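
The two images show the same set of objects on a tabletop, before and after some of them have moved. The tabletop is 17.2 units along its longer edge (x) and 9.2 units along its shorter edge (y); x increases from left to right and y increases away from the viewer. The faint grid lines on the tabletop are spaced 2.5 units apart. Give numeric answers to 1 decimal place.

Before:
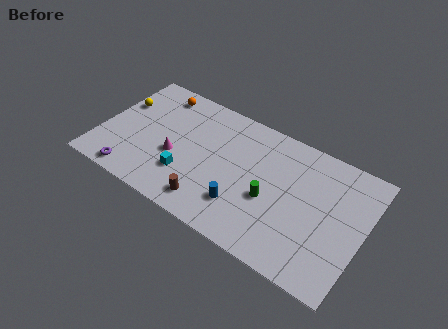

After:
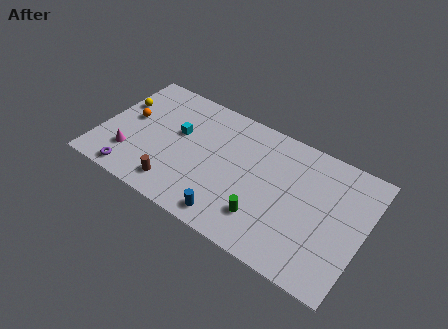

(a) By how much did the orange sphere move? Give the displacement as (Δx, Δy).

(-1.4, -2.8)

The orange sphere started near (3.1, 7.9) and ended near (1.7, 5.1).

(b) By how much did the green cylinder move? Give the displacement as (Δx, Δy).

(-0.2, -1.5)

From the two frames, the green cylinder sits at roughly (11.3, 3.8) before and (11.1, 2.3) after.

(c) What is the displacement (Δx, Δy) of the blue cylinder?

(-0.6, -1.2)

The blue cylinder was at about (9.7, 2.4) and moved to about (9.1, 1.2).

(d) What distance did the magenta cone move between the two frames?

3.1

The magenta cone was near (5.0, 3.7) before and (2.2, 2.4) after, so it travelled √(2.8² + 1.3²) ≈ 3.1 units.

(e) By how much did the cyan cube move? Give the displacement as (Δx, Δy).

(-1.0, 2.8)

The cyan cube was at about (5.9, 2.7) and moved to about (4.9, 5.5).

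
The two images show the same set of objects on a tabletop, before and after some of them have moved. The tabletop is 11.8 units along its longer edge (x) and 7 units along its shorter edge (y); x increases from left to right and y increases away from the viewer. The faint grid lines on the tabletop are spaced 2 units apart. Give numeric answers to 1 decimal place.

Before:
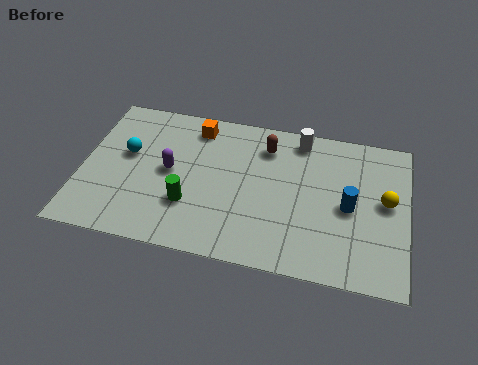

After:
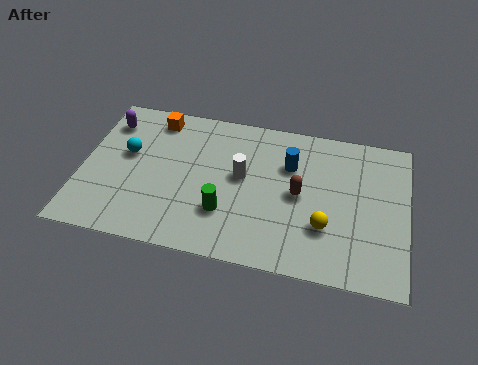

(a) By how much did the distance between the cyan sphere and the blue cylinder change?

-2.2

Before: roughly 8.1 units apart; after: 5.9. That's 2.2 units closer together.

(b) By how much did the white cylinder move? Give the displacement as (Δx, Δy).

(-2.0, -2.2)

The white cylinder started near (7.8, 6.1) and ended near (5.8, 3.9).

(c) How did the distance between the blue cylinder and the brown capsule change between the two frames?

-2.4

They were about 3.8 units apart before and 1.4 after — 2.4 units closer together.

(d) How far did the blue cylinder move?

2.7

From (9.7, 3.3) to (7.5, 4.8), the blue cylinder covered √(2.2² + 1.5²) ≈ 2.7 units.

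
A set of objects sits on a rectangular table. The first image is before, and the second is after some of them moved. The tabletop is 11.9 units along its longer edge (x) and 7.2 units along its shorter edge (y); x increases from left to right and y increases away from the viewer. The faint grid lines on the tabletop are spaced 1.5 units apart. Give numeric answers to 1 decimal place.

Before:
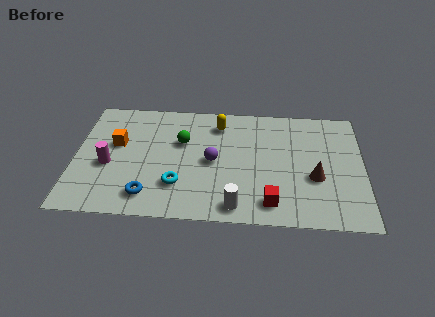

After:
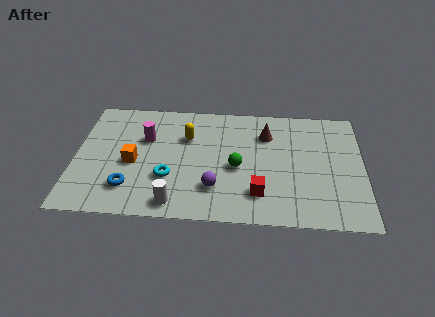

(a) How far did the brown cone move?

3.2

The brown cone moved from about (9.9, 2.8) to (7.9, 5.3), a distance of √(2.0² + 2.5²) ≈ 3.2.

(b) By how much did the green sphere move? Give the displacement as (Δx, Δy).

(2.3, -1.4)

The green sphere started near (4.4, 4.6) and ended near (6.7, 3.2).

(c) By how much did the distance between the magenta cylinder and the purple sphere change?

-0.3

They were about 4.3 units apart before and 4.0 after — 0.3 units closer together.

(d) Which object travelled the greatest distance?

the brown cone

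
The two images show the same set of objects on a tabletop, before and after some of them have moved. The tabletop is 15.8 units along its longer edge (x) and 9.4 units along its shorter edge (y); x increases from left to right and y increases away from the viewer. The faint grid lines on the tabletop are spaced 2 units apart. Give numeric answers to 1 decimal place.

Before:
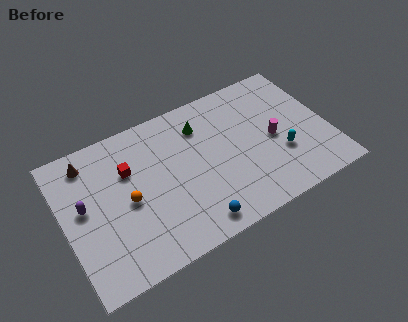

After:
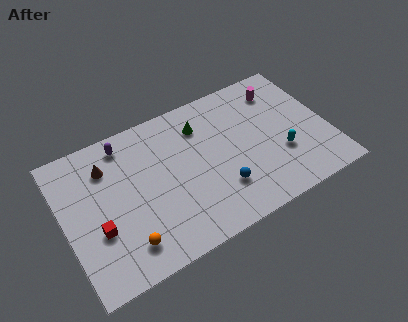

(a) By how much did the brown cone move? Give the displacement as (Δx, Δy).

(1.0, -0.8)

The brown cone started near (1.8, 7.9) and ended near (2.8, 7.1).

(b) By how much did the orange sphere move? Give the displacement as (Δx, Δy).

(-0.5, -2.6)

The orange sphere was at about (3.7, 4.4) and moved to about (3.2, 1.8).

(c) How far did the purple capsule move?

4.0

From (1.2, 5.2) to (4.0, 8.1), the purple capsule covered √(2.8² + 2.9²) ≈ 4.0 units.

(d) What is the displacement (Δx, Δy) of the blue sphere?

(1.8, 1.4)

The blue sphere was at about (7.2, 1.2) and moved to about (9.0, 2.6).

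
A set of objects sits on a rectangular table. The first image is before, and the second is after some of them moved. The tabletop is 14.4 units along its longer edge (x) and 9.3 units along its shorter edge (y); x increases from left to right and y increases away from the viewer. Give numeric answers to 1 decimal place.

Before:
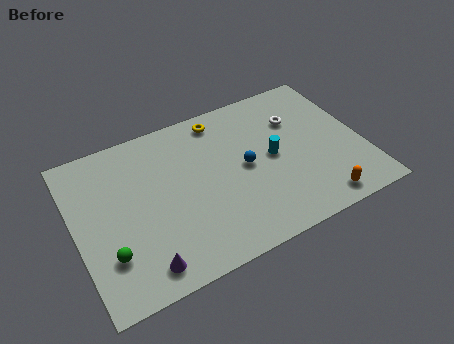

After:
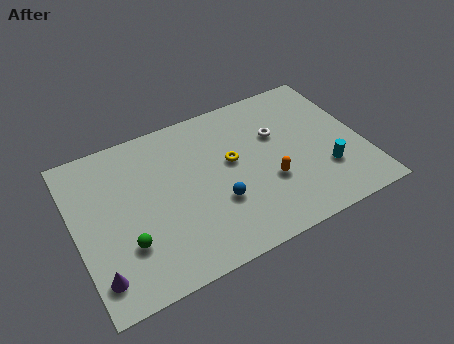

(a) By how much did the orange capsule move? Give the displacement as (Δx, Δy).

(-2.2, 2.2)

From the two frames, the orange capsule sits at roughly (11.7, 1.1) before and (9.5, 3.3) after.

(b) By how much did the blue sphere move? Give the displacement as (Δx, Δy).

(-1.6, -1.5)

The blue sphere started near (8.5, 4.7) and ended near (6.9, 3.2).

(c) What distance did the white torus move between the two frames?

1.2

The white torus moved from about (11.4, 6.5) to (10.3, 6.0), a distance of √(1.1² + 0.5²) ≈ 1.2.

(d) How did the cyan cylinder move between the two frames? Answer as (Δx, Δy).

(2.4, -1.9)

From the two frames, the cyan cylinder sits at roughly (9.9, 4.7) before and (12.3, 2.8) after.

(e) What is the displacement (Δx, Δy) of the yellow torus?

(0.2, -2.8)

The yellow torus started near (7.7, 8.1) and ended near (7.9, 5.3).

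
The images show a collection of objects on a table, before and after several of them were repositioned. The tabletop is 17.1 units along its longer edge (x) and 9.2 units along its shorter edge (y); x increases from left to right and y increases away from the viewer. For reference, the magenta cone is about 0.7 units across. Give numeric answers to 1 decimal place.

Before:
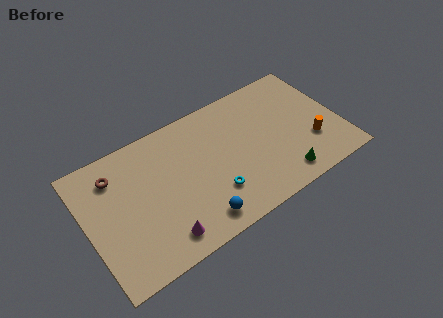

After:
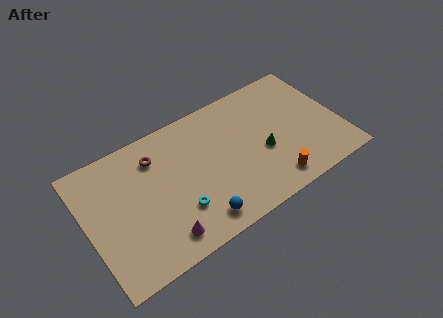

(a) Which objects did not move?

the blue sphere and the magenta cone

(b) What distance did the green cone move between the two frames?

2.6

The green cone was near (12.7, 1.4) before and (11.8, 3.8) after, so it travelled √(0.9² + 2.4²) ≈ 2.6 units.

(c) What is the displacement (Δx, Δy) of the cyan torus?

(-2.4, 0.1)

The cyan torus was at about (8.2, 2.6) and moved to about (5.8, 2.7).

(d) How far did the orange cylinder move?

3.4

From (15.0, 2.9) to (12.0, 1.4), the orange cylinder covered √(3.0² + 1.5²) ≈ 3.4 units.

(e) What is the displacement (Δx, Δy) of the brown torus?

(2.7, -0.1)

The brown torus was at about (2.2, 7.2) and moved to about (4.9, 7.1).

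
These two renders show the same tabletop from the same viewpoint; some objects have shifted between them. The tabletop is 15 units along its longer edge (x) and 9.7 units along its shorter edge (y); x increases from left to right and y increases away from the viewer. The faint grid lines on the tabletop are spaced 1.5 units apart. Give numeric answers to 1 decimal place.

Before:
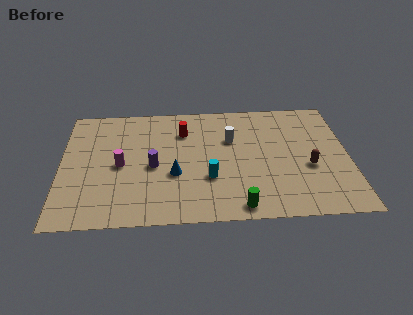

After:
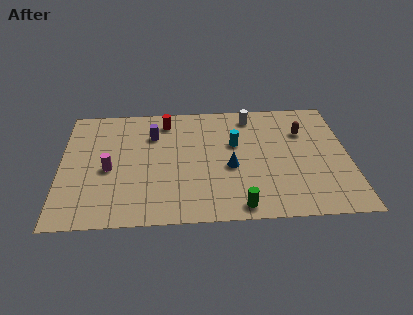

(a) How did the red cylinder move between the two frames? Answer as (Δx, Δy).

(-0.9, 0.9)

From the two frames, the red cylinder sits at roughly (6.4, 7.2) before and (5.5, 8.1) after.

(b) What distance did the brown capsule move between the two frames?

2.9

The brown capsule was near (12.9, 3.9) before and (12.7, 6.8) after, so it travelled √(0.2² + 2.9²) ≈ 2.9 units.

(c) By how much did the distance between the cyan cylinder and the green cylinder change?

+2.3

They were about 2.7 units apart before and 5.0 after — 2.3 units further apart.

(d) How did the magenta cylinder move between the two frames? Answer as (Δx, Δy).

(-0.6, -0.3)

The magenta cylinder was at about (3.1, 4.6) and moved to about (2.5, 4.3).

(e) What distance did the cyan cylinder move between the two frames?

3.0

The cyan cylinder was near (7.7, 3.3) before and (9.1, 6.0) after, so it travelled √(1.4² + 2.7²) ≈ 3.0 units.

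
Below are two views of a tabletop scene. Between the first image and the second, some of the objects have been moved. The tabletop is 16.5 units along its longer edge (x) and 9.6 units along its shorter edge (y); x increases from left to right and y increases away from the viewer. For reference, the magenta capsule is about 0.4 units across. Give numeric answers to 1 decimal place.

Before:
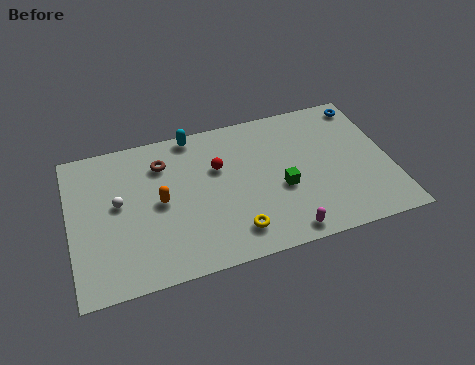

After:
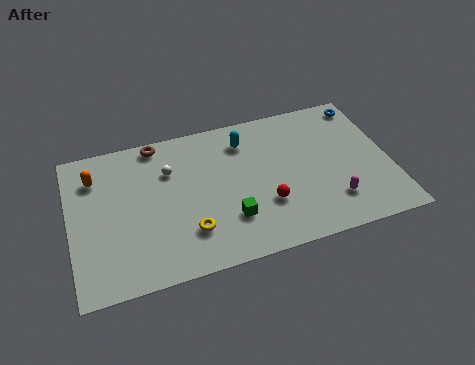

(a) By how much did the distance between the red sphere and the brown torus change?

+4.6

They were about 3.0 units apart before and 7.6 after — 4.6 units further apart.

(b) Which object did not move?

the blue torus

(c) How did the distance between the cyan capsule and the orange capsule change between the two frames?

+3.3

The distance was about 4.5 in the first image and 7.8 in the second, so they moved 3.3 units further apart.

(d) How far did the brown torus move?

1.4

From (4.9, 7.3) to (4.7, 8.7), the brown torus covered √(0.2² + 1.4²) ≈ 1.4 units.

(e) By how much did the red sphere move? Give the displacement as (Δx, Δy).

(2.2, -3.1)

The red sphere was at about (7.7, 6.2) and moved to about (9.9, 3.1).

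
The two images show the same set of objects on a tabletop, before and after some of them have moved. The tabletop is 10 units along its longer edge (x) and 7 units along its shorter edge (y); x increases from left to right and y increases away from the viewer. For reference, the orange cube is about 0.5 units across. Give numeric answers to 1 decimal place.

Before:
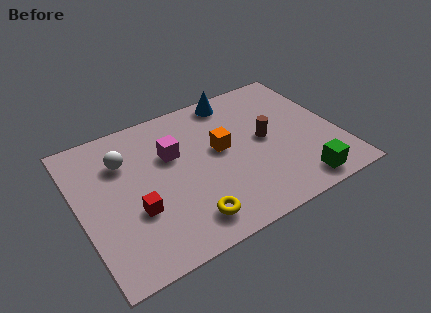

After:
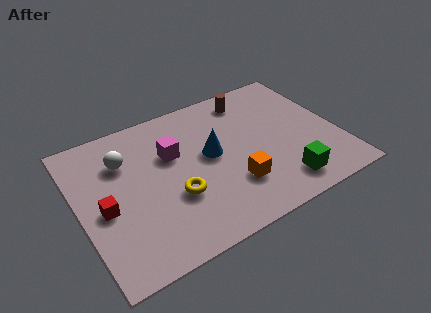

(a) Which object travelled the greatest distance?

the blue cone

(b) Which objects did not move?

the magenta cube and the white sphere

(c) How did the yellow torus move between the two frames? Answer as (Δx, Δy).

(-0.3, 1.3)

The yellow torus started near (3.8, 1.2) and ended near (3.5, 2.5).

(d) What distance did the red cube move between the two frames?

1.3

From (2.0, 2.5) to (0.9, 3.1), the red cube covered √(1.1² + 0.6²) ≈ 1.3 units.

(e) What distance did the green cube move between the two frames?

0.7

The green cube was near (8.1, 0.9) before and (7.5, 1.2) after, so it travelled √(0.6² + 0.3²) ≈ 0.7 units.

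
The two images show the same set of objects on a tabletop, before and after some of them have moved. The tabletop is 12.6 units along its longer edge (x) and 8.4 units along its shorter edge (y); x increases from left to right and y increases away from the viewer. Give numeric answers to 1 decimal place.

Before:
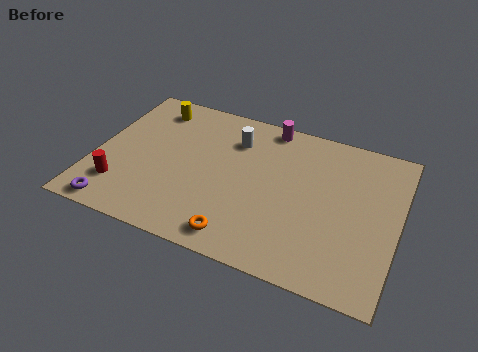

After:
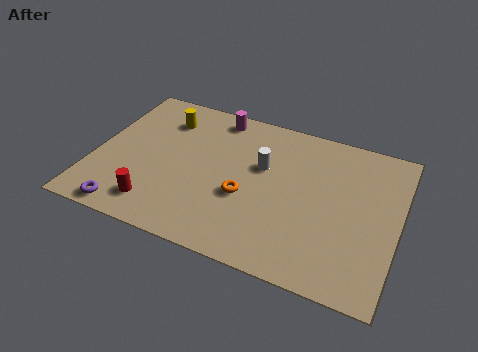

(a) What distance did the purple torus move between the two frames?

0.5

From (1.3, 0.8) to (1.8, 0.8), the purple torus covered √(0.5² + 0.0²) ≈ 0.5 units.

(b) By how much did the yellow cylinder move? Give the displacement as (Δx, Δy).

(0.6, -0.5)

The yellow cylinder was at about (2.0, 7.0) and moved to about (2.6, 6.5).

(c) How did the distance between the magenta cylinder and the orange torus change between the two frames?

-2.1

They were about 6.5 units apart before and 4.4 after — 2.1 units closer together.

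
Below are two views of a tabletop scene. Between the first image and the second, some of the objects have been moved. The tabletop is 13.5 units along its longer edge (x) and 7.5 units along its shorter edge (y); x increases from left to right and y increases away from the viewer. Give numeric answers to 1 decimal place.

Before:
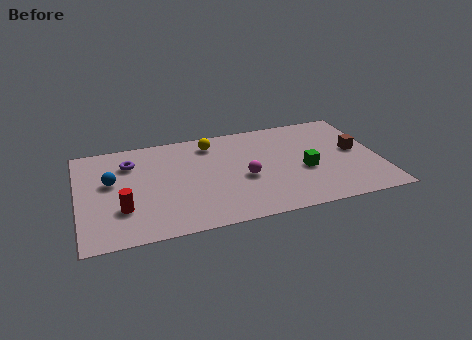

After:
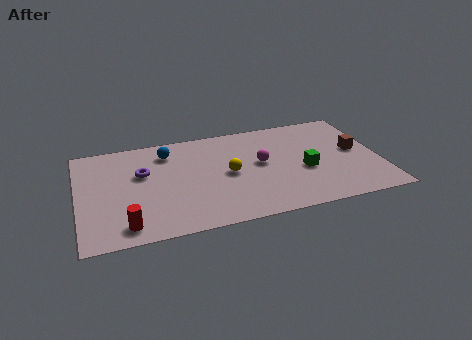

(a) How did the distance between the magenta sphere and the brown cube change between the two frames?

-0.9

Before: roughly 5.2 units apart; after: 4.3. That's 0.9 units closer together.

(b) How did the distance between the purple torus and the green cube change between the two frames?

-0.7

The distance was about 8.1 in the first image and 7.4 in the second, so they moved 0.7 units closer together.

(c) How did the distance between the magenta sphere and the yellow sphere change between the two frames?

-1.7

They were about 3.3 units apart before and 1.6 after — 1.7 units closer together.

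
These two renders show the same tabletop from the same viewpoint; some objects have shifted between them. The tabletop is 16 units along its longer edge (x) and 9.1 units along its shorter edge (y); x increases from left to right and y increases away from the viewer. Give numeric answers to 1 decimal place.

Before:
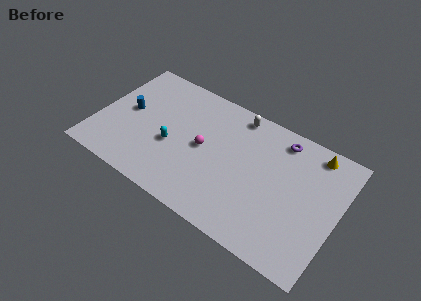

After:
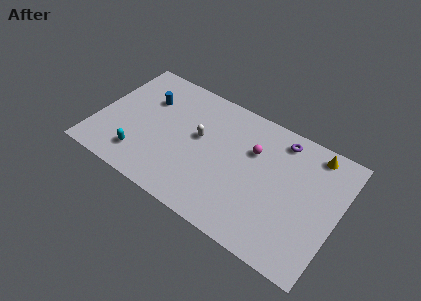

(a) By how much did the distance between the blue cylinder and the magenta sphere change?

+2.0

The distance was about 5.2 in the first image and 7.2 in the second, so they moved 2.0 units further apart.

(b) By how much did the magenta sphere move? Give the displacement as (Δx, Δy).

(3.1, 1.5)

The magenta sphere started near (7.1, 4.6) and ended near (10.2, 6.1).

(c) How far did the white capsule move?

3.6

From (8.8, 8.1) to (6.7, 5.2), the white capsule covered √(2.1² + 2.9²) ≈ 3.6 units.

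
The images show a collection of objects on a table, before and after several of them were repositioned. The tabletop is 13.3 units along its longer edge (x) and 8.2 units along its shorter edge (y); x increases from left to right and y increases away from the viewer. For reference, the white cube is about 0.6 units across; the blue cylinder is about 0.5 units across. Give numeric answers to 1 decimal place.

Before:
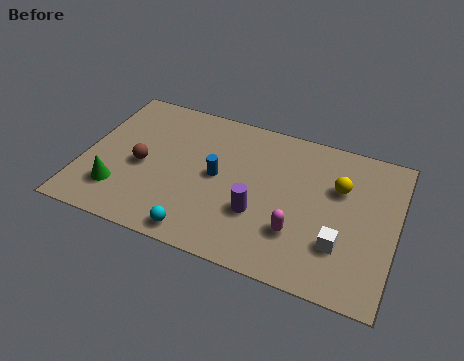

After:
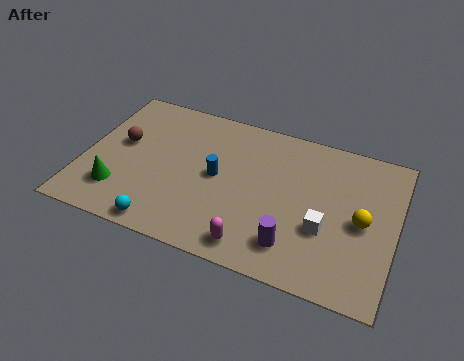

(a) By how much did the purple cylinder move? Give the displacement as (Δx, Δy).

(1.6, -1.1)

The purple cylinder was at about (7.6, 2.8) and moved to about (9.2, 1.7).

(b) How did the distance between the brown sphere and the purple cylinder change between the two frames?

+3.1

They were about 5.2 units apart before and 8.3 after — 3.1 units further apart.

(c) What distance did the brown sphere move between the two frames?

1.4

The brown sphere moved from about (2.5, 3.7) to (1.5, 4.7), a distance of √(1.0² + 1.0²) ≈ 1.4.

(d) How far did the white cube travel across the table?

0.9

The white cube moved from about (11.1, 2.4) to (10.4, 3.0), a distance of √(0.7² + 0.6²) ≈ 0.9.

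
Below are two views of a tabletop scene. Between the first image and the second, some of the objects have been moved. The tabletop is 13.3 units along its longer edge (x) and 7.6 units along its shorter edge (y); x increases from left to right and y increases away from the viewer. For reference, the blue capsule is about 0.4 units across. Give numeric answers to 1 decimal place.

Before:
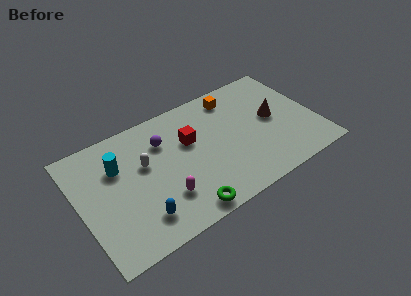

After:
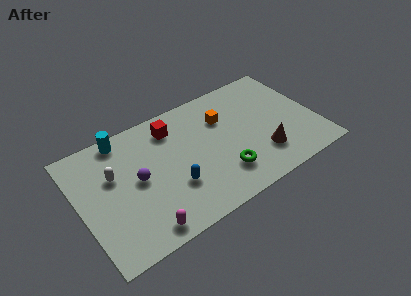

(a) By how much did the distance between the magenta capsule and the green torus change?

+3.2

Before: roughly 1.6 units apart; after: 4.8. That's 3.2 units further apart.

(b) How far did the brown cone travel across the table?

2.2

The brown cone moved from about (11.0, 4.0) to (10.0, 2.0), a distance of √(1.0² + 2.0²) ≈ 2.2.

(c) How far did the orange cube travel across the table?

1.4

The orange cube moved from about (9.1, 6.4) to (8.3, 5.3), a distance of √(0.8² + 1.1²) ≈ 1.4.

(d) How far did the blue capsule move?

2.2

The blue capsule was near (3.0, 1.6) before and (5.0, 2.5) after, so it travelled √(2.0² + 0.9²) ≈ 2.2 units.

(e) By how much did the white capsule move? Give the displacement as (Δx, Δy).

(-1.7, 0.2)

The white capsule was at about (3.7, 4.6) and moved to about (2.0, 4.8).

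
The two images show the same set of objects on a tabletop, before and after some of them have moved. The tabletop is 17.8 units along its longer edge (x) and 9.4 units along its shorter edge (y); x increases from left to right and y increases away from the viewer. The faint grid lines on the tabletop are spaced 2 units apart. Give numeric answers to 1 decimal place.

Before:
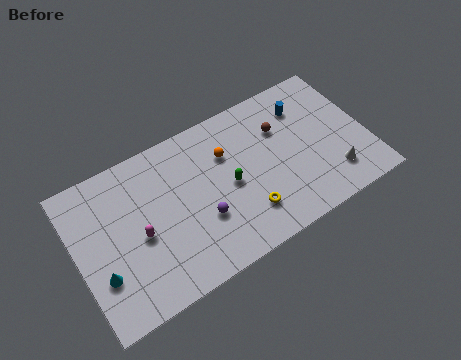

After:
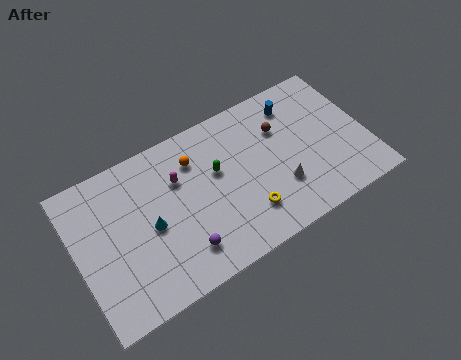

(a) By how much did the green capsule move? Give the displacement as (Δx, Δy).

(-0.6, 1.2)

The green capsule was at about (9.3, 4.5) and moved to about (8.7, 5.7).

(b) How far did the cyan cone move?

3.5

The cyan cone moved from about (1.2, 3.0) to (4.4, 4.4), a distance of √(3.2² + 1.4²) ≈ 3.5.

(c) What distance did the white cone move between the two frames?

3.3

The white cone moved from about (15.4, 2.1) to (12.2, 2.9), a distance of √(3.2² + 0.8²) ≈ 3.3.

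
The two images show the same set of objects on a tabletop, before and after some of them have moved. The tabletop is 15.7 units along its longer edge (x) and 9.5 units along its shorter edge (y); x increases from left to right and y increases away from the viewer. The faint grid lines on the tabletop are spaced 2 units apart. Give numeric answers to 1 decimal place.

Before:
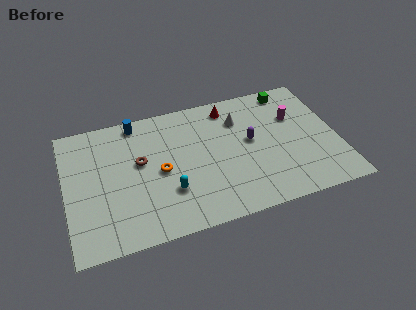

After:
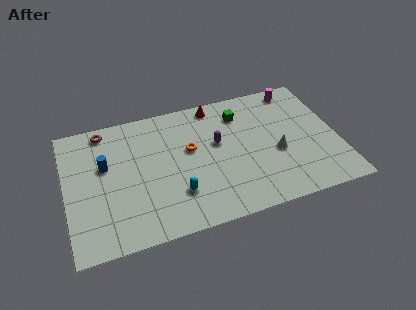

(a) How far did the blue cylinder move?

3.4

From (4.3, 8.5) to (2.3, 5.8), the blue cylinder covered √(2.0² + 2.7²) ≈ 3.4 units.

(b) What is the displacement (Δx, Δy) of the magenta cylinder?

(0.3, 2.1)

From the two frames, the magenta cylinder sits at roughly (13.4, 6.3) before and (13.7, 8.4) after.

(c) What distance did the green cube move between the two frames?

3.2

The green cube was near (13.3, 8.4) before and (10.3, 7.4) after, so it travelled √(3.0² + 1.0²) ≈ 3.2 units.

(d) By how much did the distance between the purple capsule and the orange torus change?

-3.7

The distance was about 5.3 in the first image and 1.6 in the second, so they moved 3.7 units closer together.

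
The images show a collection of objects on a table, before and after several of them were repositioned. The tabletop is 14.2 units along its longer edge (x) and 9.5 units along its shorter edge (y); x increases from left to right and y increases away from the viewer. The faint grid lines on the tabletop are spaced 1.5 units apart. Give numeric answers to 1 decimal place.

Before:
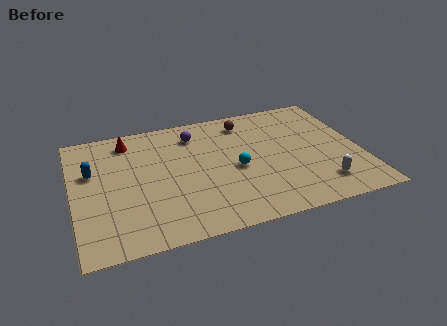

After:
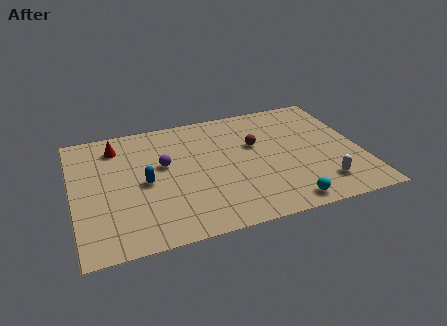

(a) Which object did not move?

the white capsule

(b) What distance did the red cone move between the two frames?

0.7

The red cone was near (2.9, 8.0) before and (2.3, 7.7) after, so it travelled √(0.6² + 0.3²) ≈ 0.7 units.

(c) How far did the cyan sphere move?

3.9

From (8.0, 4.3) to (10.1, 1.0), the cyan sphere covered √(2.1² + 3.3²) ≈ 3.9 units.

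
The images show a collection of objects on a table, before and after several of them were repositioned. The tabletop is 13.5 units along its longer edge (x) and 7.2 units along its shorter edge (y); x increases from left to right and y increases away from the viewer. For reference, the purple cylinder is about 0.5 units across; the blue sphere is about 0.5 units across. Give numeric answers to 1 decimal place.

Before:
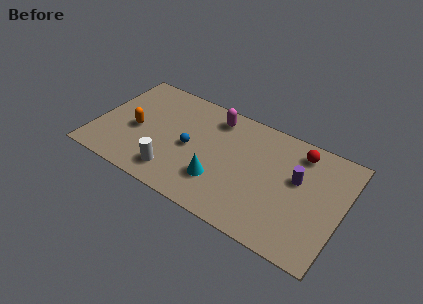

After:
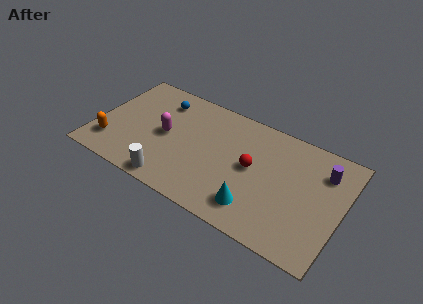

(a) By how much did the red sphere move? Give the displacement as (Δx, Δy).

(-2.3, -2.2)

The red sphere was at about (10.9, 6.0) and moved to about (8.6, 3.8).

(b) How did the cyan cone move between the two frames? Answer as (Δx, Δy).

(2.1, -0.6)

The cyan cone started near (7.0, 2.1) and ended near (9.1, 1.5).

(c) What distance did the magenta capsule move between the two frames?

3.4

The magenta capsule moved from about (6.2, 6.0) to (3.8, 3.6), a distance of √(2.4² + 2.4²) ≈ 3.4.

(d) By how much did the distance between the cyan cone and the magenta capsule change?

+1.7

They were about 4.0 units apart before and 5.7 after — 1.7 units further apart.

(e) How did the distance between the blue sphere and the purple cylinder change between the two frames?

+3.2

Before: roughly 5.9 units apart; after: 9.1. That's 3.2 units further apart.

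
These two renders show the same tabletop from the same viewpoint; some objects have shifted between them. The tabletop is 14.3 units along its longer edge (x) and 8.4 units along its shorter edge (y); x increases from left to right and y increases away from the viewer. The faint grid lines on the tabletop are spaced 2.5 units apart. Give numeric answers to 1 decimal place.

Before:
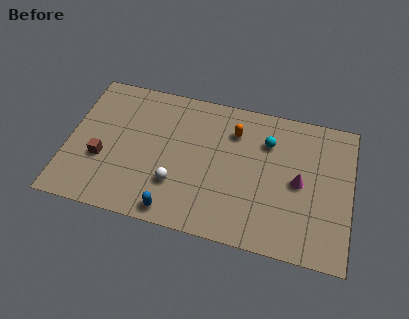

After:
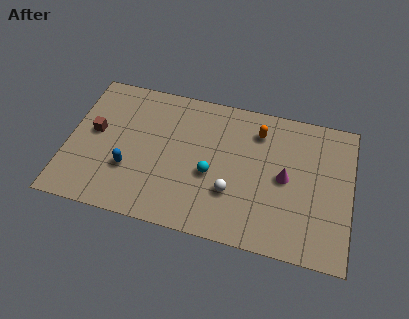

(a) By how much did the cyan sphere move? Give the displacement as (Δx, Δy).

(-2.7, -2.6)

The cyan sphere was at about (10.0, 6.1) and moved to about (7.3, 3.5).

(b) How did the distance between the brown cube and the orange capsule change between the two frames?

+1.2

The distance was about 7.2 in the first image and 8.4 in the second, so they moved 1.2 units further apart.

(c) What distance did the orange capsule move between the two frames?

1.2

The orange capsule moved from about (8.3, 6.3) to (9.5, 6.6), a distance of √(1.2² + 0.3²) ≈ 1.2.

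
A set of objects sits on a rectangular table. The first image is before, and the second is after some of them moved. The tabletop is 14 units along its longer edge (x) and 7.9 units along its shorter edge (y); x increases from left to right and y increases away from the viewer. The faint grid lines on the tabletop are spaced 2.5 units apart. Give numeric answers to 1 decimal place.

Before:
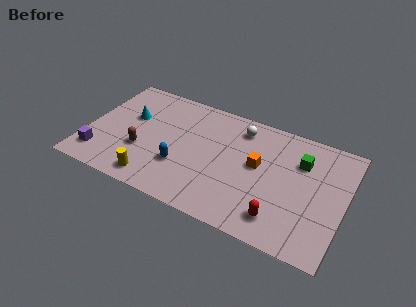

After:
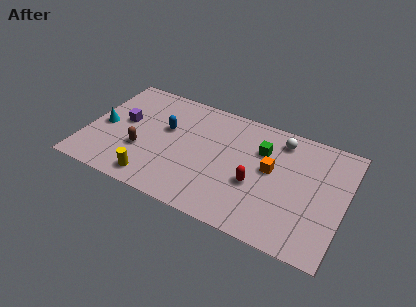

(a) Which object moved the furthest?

the purple cube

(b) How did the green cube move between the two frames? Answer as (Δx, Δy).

(-2.1, -0.1)

The green cube was at about (11.5, 5.6) and moved to about (9.4, 5.5).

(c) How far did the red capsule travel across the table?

2.2

From (10.8, 1.5) to (9.3, 3.1), the red capsule covered √(1.5² + 1.6²) ≈ 2.2 units.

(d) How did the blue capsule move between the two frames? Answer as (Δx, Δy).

(-1.1, 2.2)

The blue capsule was at about (5.3, 2.6) and moved to about (4.2, 4.8).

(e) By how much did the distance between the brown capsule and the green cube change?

-2.0

Before: roughly 8.9 units apart; after: 6.9. That's 2.0 units closer together.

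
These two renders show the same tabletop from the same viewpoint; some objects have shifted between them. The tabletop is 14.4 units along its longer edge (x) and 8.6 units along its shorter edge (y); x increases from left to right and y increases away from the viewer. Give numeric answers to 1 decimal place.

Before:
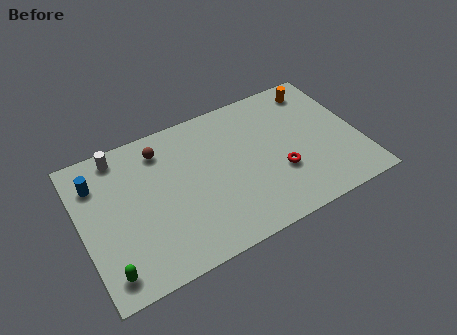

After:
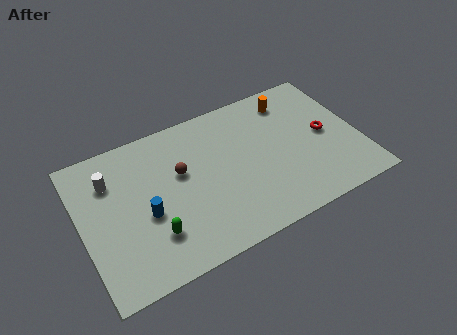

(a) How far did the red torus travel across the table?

2.9

From (10.1, 3.0) to (12.7, 4.3), the red torus covered √(2.6² + 1.3²) ≈ 2.9 units.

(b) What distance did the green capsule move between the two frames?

2.6

The green capsule was near (1.0, 1.3) before and (3.4, 2.3) after, so it travelled √(2.4² + 1.0²) ≈ 2.6 units.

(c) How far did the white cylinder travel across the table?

1.4

The white cylinder moved from about (2.3, 7.6) to (1.7, 6.3), a distance of √(0.6² + 1.3²) ≈ 1.4.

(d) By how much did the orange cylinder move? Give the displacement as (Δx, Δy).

(-1.4, -0.2)

From the two frames, the orange cylinder sits at roughly (12.7, 7.3) before and (11.3, 7.1) after.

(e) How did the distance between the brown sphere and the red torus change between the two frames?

+0.6

Before: roughly 7.0 units apart; after: 7.6. That's 0.6 units further apart.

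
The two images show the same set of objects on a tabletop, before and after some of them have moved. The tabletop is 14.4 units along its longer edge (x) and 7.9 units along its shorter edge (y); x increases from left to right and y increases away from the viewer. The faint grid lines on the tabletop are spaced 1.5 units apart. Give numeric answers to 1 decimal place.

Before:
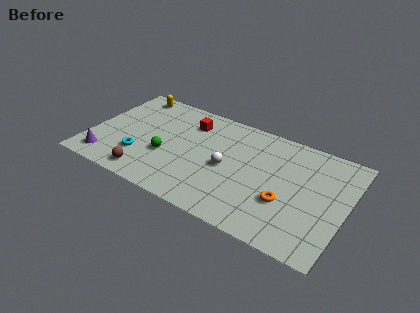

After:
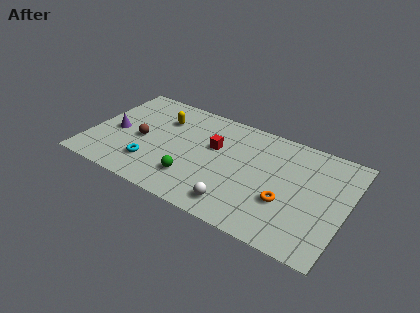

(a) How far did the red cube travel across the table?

2.0

The red cube moved from about (5.3, 6.1) to (6.9, 4.9), a distance of √(1.6² + 1.2²) ≈ 2.0.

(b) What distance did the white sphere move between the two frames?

2.6

The white sphere moved from about (7.8, 3.7) to (8.7, 1.3), a distance of √(0.9² + 2.4²) ≈ 2.6.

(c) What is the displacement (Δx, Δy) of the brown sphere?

(-0.7, 2.5)

From the two frames, the brown sphere sits at roughly (3.6, 1.1) before and (2.9, 3.6) after.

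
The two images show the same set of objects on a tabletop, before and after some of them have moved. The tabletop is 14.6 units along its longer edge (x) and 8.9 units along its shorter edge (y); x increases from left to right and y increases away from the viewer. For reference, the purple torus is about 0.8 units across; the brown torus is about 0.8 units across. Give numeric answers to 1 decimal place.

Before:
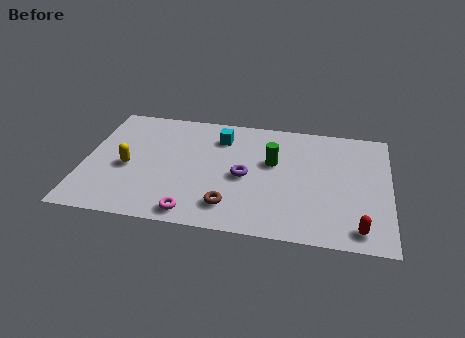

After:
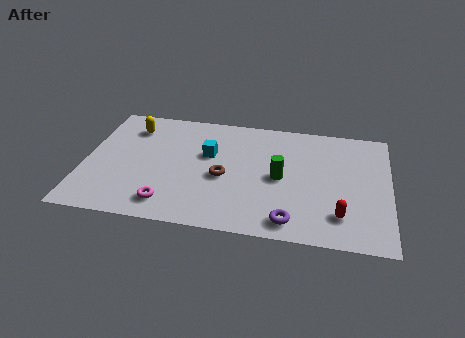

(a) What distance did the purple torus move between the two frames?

3.7

The purple torus moved from about (7.7, 4.1) to (10.0, 1.2), a distance of √(2.3² + 2.9²) ≈ 3.7.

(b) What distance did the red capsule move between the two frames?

1.2

The red capsule was near (13.2, 1.2) before and (12.3, 2.0) after, so it travelled √(0.9² + 0.8²) ≈ 1.2 units.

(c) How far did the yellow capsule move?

3.1

From (2.1, 3.9) to (2.1, 7.0), the yellow capsule covered √(0.0² + 3.1²) ≈ 3.1 units.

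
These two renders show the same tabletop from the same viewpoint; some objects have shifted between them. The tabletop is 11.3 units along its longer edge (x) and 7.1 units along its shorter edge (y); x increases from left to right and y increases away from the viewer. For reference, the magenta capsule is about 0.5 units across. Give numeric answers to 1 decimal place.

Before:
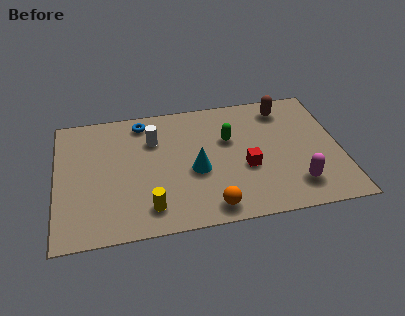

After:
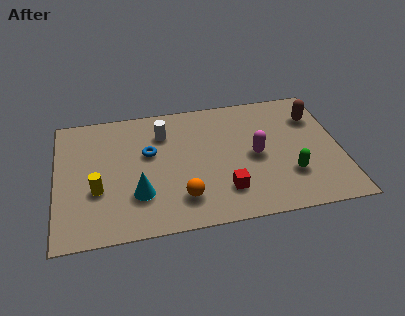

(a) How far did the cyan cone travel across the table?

2.5

The cyan cone moved from about (5.5, 3.0) to (3.2, 2.1), a distance of √(2.3² + 0.9²) ≈ 2.5.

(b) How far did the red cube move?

1.4

The red cube moved from about (7.5, 2.8) to (6.6, 1.7), a distance of √(0.9² + 1.1²) ≈ 1.4.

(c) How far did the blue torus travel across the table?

1.8

From (3.5, 6.1) to (3.7, 4.3), the blue torus covered √(0.2² + 1.8²) ≈ 1.8 units.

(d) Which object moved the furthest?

the green capsule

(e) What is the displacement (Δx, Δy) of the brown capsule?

(1.2, -0.7)

The brown capsule was at about (9.2, 5.9) and moved to about (10.4, 5.2).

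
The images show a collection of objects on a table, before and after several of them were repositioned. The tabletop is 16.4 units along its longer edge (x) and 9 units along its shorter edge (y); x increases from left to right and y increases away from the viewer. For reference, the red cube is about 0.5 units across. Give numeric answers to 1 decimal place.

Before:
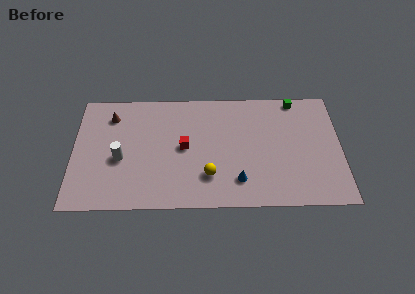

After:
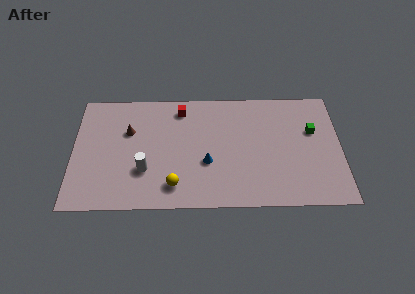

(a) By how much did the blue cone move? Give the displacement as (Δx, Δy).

(-1.9, 1.4)

From the two frames, the blue cone sits at roughly (10.1, 2.0) before and (8.2, 3.4) after.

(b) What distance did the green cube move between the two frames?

2.7

From (13.7, 8.2) to (14.7, 5.7), the green cube covered √(1.0² + 2.5²) ≈ 2.7 units.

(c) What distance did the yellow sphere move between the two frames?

2.2

From (8.3, 2.4) to (6.2, 1.7), the yellow sphere covered √(2.1² + 0.7²) ≈ 2.2 units.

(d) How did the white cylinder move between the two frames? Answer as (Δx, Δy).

(1.5, -0.9)

The white cylinder was at about (2.9, 3.8) and moved to about (4.4, 2.9).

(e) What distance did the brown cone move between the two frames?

1.6

From (2.3, 7.1) to (3.4, 5.9), the brown cone covered √(1.1² + 1.2²) ≈ 1.6 units.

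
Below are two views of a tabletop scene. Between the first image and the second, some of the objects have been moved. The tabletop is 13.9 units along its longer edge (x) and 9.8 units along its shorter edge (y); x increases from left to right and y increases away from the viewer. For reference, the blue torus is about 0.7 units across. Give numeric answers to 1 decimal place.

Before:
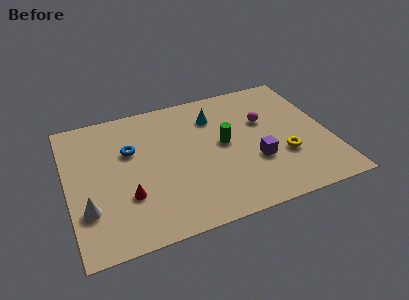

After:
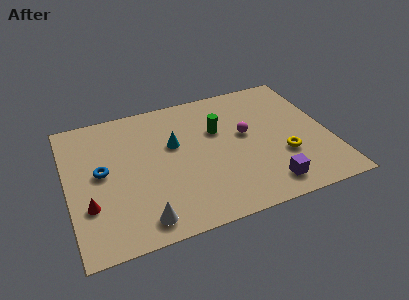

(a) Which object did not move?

the yellow torus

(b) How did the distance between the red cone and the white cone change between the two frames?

+1.1

The distance was about 2.1 in the first image and 3.2 in the second, so they moved 1.1 units further apart.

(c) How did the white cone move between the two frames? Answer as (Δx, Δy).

(2.7, -1.6)

The white cone was at about (0.9, 2.9) and moved to about (3.6, 1.3).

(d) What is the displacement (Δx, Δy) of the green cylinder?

(-0.2, 1.1)

From the two frames, the green cylinder sits at roughly (8.3, 5.2) before and (8.1, 6.3) after.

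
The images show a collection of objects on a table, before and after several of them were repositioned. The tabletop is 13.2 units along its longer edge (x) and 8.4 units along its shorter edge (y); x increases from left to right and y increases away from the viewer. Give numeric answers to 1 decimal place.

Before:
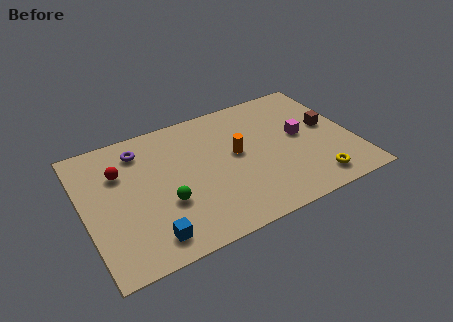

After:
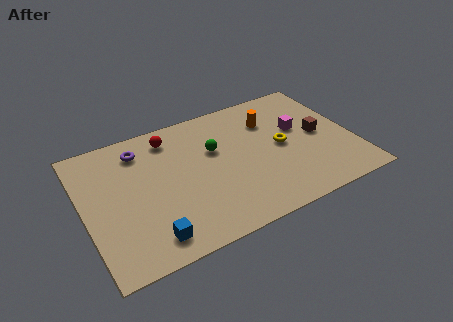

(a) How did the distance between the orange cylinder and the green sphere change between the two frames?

-1.0

The distance was about 4.0 in the first image and 3.0 in the second, so they moved 1.0 units closer together.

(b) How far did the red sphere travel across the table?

2.9

The red sphere was near (1.9, 5.8) before and (4.5, 7.0) after, so it travelled √(2.6² + 1.2²) ≈ 2.9 units.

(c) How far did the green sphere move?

3.5

The green sphere moved from about (3.8, 3.0) to (6.5, 5.3), a distance of √(2.7² + 2.3²) ≈ 3.5.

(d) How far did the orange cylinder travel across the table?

2.4

The orange cylinder was near (7.5, 4.6) before and (9.4, 6.1) after, so it travelled √(1.9² + 1.5²) ≈ 2.4 units.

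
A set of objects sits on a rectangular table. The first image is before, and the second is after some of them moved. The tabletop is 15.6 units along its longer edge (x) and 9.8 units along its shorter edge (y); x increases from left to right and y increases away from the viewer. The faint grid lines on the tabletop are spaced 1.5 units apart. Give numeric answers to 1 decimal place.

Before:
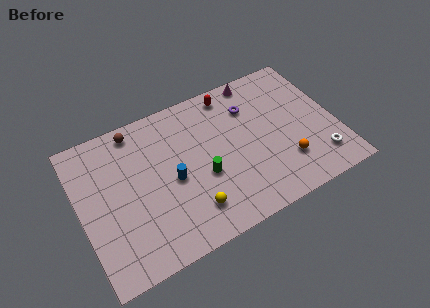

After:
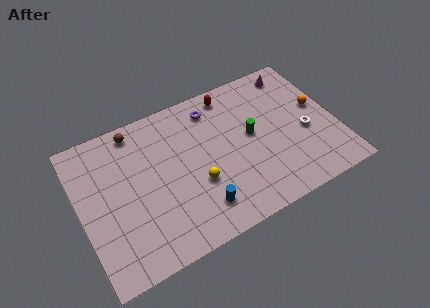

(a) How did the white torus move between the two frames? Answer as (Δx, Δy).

(-0.5, 2.1)

The white torus was at about (14.2, 2.0) and moved to about (13.7, 4.1).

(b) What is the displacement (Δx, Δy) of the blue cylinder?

(1.3, -2.5)

The blue cylinder started near (5.5, 4.5) and ended near (6.8, 2.0).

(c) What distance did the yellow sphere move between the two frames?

1.6

From (6.3, 2.1) to (6.9, 3.6), the yellow sphere covered √(0.6² + 1.5²) ≈ 1.6 units.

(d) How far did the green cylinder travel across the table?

3.5

From (7.3, 3.9) to (10.5, 5.3), the green cylinder covered √(3.2² + 1.4²) ≈ 3.5 units.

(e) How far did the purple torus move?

2.4

From (10.7, 7.2) to (8.5, 8.1), the purple torus covered √(2.2² + 0.9²) ≈ 2.4 units.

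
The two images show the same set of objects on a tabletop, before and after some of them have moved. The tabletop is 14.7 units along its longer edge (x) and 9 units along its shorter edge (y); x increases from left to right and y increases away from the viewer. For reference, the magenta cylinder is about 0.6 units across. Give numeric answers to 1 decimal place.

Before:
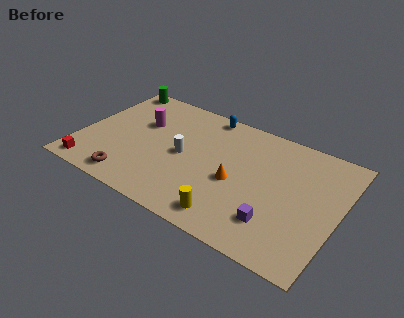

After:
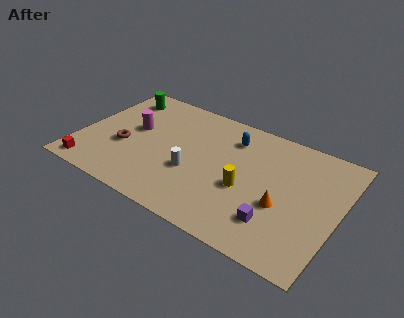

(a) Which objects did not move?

the red cube and the purple cube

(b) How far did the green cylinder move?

0.9

The green cylinder moved from about (1.1, 8.2) to (1.6, 7.4), a distance of √(0.5² + 0.8²) ≈ 0.9.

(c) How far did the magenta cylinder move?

0.8

The magenta cylinder was near (3.2, 5.8) before and (2.9, 5.1) after, so it travelled √(0.3² + 0.7²) ≈ 0.8 units.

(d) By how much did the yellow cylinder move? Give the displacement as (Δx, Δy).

(0.5, 2.4)

The yellow cylinder started near (9.1, 1.3) and ended near (9.6, 3.7).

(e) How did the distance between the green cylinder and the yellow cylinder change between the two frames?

-1.8

The distance was about 10.6 in the first image and 8.8 in the second, so they moved 1.8 units closer together.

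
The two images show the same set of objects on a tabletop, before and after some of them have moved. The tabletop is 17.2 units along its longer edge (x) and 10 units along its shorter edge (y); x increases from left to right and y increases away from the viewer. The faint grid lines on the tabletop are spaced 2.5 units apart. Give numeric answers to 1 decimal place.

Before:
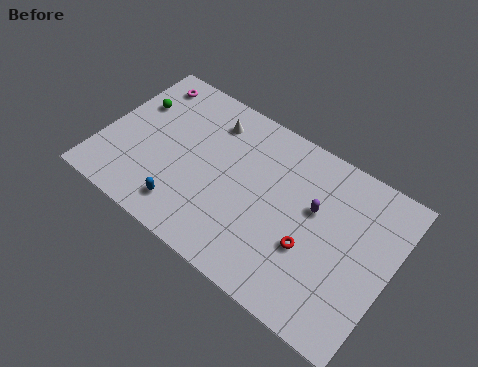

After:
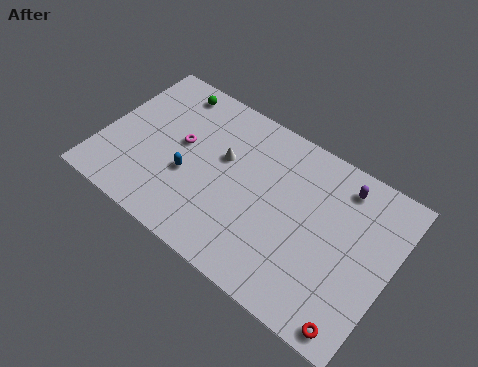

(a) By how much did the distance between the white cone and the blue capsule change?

-3.4

Before: roughly 6.2 units apart; after: 2.8. That's 3.4 units closer together.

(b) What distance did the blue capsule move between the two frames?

2.1

The blue capsule was near (5.5, 1.8) before and (5.3, 3.9) after, so it travelled √(0.2² + 2.1²) ≈ 2.1 units.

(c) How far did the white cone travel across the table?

2.2

The white cone moved from about (5.9, 8.0) to (7.0, 6.1), a distance of √(1.1² + 1.9²) ≈ 2.2.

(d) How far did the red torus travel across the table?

4.2

From (12.7, 3.7) to (15.9, 1.0), the red torus covered √(3.2² + 2.7²) ≈ 4.2 units.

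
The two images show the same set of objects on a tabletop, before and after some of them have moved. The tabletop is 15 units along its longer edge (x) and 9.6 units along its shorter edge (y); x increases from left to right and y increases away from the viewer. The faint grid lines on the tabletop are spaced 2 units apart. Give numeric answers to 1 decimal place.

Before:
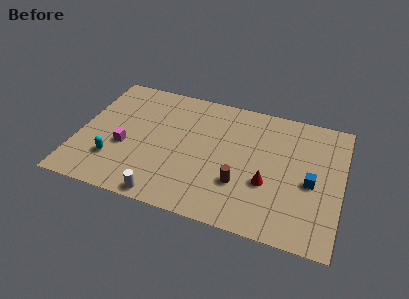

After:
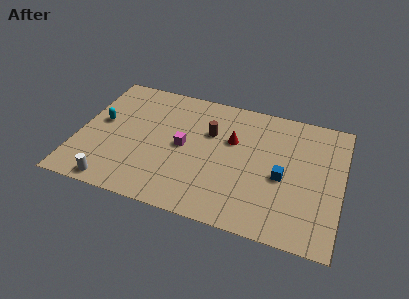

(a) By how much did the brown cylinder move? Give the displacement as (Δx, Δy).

(-2.0, 3.3)

From the two frames, the brown cylinder sits at roughly (9.4, 3.0) before and (7.4, 6.3) after.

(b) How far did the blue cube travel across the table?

1.6

The blue cube was near (13.3, 4.3) before and (11.7, 4.2) after, so it travelled √(1.6² + 0.1²) ≈ 1.6 units.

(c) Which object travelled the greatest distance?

the brown cylinder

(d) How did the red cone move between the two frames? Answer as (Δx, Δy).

(-2.2, 2.6)

The red cone started near (10.9, 3.5) and ended near (8.7, 6.1).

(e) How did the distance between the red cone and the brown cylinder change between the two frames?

-0.3

Before: roughly 1.6 units apart; after: 1.3. That's 0.3 units closer together.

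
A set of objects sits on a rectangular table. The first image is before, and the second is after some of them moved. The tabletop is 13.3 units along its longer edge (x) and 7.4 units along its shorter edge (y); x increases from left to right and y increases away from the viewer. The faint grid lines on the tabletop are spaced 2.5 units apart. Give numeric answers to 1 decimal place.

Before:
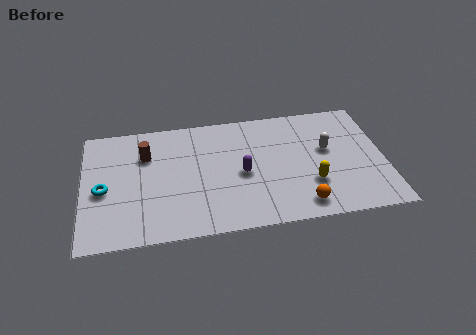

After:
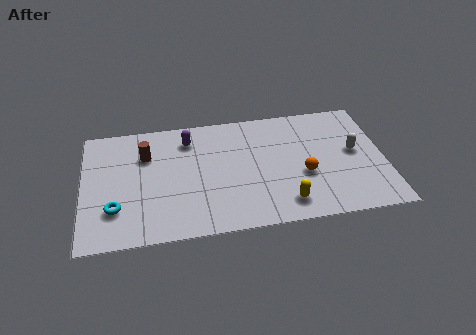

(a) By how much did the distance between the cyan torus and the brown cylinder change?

+0.7

The distance was about 2.7 in the first image and 3.4 in the second, so they moved 0.7 units further apart.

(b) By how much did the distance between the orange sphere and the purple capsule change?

+2.4

Before: roughly 3.4 units apart; after: 5.8. That's 2.4 units further apart.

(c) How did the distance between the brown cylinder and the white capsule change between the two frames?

+1.2

They were about 8.1 units apart before and 9.3 after — 1.2 units further apart.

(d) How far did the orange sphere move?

1.8

The orange sphere moved from about (9.5, 1.1) to (9.7, 2.9), a distance of √(0.2² + 1.8²) ≈ 1.8.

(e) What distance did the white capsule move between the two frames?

1.2

From (10.8, 4.3) to (12.0, 4.0), the white capsule covered √(1.2² + 0.3²) ≈ 1.2 units.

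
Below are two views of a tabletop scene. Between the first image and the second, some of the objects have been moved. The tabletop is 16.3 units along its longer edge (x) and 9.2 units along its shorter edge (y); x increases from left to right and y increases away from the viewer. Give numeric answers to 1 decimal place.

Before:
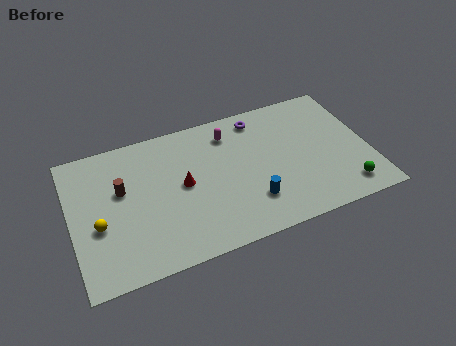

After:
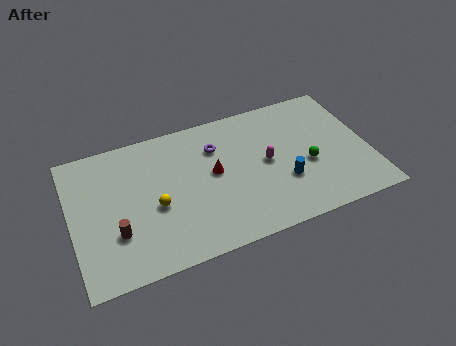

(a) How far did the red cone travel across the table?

1.7

The red cone was near (6.1, 4.8) before and (7.8, 5.0) after, so it travelled √(1.7² + 0.2²) ≈ 1.7 units.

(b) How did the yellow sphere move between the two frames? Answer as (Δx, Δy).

(3.1, 0.2)

The yellow sphere was at about (1.4, 3.7) and moved to about (4.5, 3.9).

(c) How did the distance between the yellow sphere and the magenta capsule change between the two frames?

-2.1

They were about 8.4 units apart before and 6.3 after — 2.1 units closer together.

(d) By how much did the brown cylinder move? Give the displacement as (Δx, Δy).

(-0.5, -2.7)

The brown cylinder was at about (2.8, 5.6) and moved to about (2.3, 2.9).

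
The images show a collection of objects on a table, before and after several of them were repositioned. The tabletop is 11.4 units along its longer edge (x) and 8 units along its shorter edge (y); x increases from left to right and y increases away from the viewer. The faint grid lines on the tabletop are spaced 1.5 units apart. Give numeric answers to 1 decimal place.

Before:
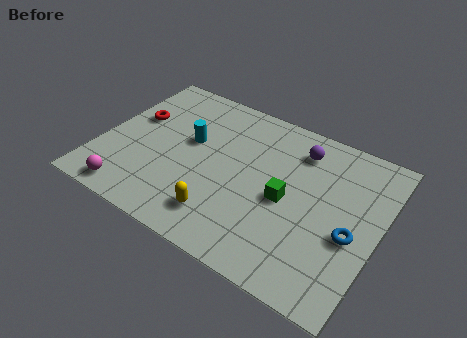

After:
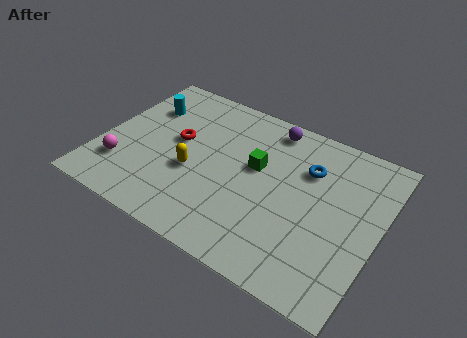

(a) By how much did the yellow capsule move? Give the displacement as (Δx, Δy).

(-1.5, 1.6)

The yellow capsule was at about (5.4, 1.6) and moved to about (3.9, 3.2).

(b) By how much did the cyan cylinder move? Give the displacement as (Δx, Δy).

(-2.1, 1.0)

From the two frames, the cyan cylinder sits at roughly (3.5, 4.7) before and (1.4, 5.7) after.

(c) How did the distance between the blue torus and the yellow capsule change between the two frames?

-0.3

The distance was about 5.3 in the first image and 5.0 in the second, so they moved 0.3 units closer together.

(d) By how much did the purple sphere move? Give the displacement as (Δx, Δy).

(-1.3, 0.6)

From the two frames, the purple sphere sits at roughly (7.8, 6.4) before and (6.5, 7.0) after.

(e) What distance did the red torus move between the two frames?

1.9

From (1.1, 4.9) to (3.0, 4.5), the red torus covered √(1.9² + 0.4²) ≈ 1.9 units.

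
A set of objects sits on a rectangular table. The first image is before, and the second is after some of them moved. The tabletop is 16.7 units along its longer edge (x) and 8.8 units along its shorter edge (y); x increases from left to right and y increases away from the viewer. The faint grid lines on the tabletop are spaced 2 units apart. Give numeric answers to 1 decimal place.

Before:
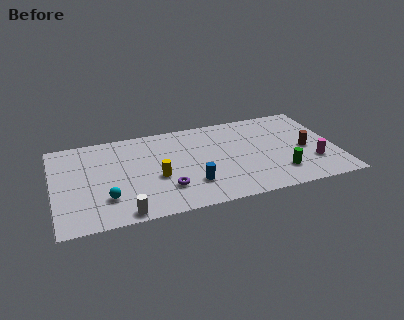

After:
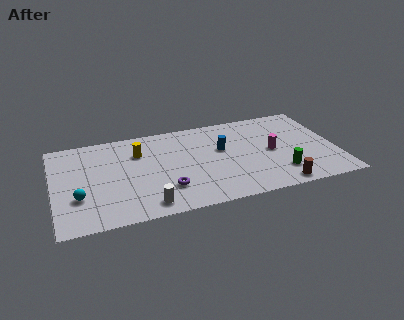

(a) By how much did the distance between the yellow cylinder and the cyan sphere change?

+1.8

They were about 3.2 units apart before and 5.0 after — 1.8 units further apart.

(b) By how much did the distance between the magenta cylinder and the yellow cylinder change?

-1.2

Before: roughly 9.3 units apart; after: 8.1. That's 1.2 units closer together.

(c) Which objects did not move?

the green cylinder and the purple torus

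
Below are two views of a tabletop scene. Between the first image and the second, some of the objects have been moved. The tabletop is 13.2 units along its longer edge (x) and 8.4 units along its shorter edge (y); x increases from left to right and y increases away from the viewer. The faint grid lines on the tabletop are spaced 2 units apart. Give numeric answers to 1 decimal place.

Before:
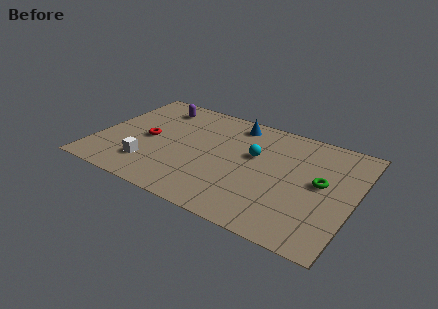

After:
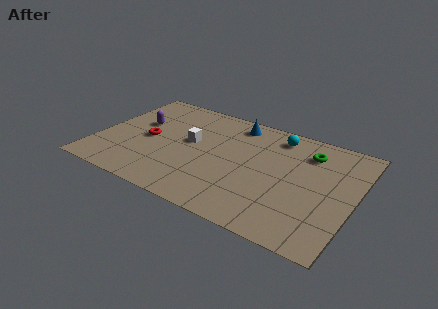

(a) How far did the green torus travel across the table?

2.2

The green torus moved from about (11.5, 4.5) to (10.6, 6.5), a distance of √(0.9² + 2.0²) ≈ 2.2.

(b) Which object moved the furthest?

the white cube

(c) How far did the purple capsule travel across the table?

1.9

The purple capsule was near (2.6, 6.9) before and (1.9, 5.1) after, so it travelled √(0.7² + 1.8²) ≈ 1.9 units.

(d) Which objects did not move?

the blue cone and the red torus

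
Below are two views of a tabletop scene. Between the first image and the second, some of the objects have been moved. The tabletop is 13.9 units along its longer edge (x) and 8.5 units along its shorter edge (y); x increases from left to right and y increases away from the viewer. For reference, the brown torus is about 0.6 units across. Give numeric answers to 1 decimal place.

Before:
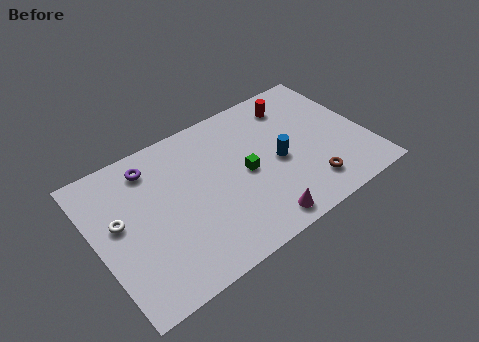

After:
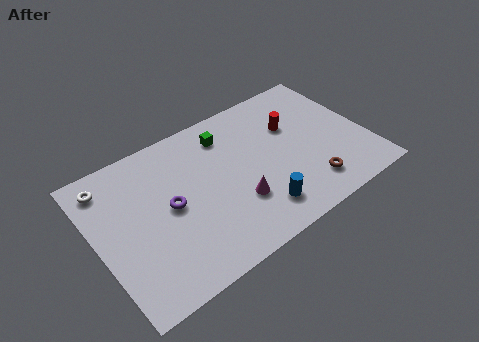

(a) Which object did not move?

the brown torus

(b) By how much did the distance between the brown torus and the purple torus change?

-1.7

The distance was about 9.0 in the first image and 7.3 in the second, so they moved 1.7 units closer together.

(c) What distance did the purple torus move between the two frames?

2.7

From (3.2, 7.0) to (3.7, 4.3), the purple torus covered √(0.5² + 2.7²) ≈ 2.7 units.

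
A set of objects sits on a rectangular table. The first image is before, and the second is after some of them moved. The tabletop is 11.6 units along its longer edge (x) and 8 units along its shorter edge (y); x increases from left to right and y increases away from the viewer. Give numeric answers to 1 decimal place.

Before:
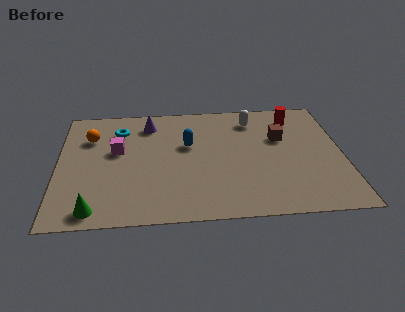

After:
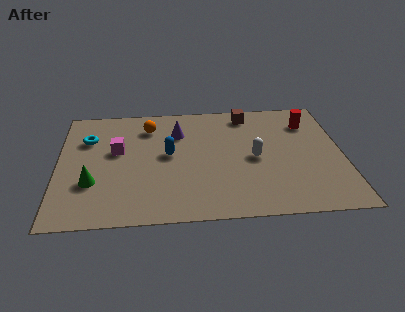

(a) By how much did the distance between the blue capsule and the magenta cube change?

-0.8

Before: roughly 2.9 units apart; after: 2.1. That's 0.8 units closer together.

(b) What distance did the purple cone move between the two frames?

1.4

The purple cone was near (3.7, 6.5) before and (4.9, 5.8) after, so it travelled √(1.2² + 0.7²) ≈ 1.4 units.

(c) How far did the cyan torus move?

1.4

The cyan torus was near (2.5, 6.1) before and (1.2, 5.6) after, so it travelled √(1.3² + 0.5²) ≈ 1.4 units.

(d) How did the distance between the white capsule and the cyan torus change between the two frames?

+1.5

They were about 5.5 units apart before and 7.0 after — 1.5 units further apart.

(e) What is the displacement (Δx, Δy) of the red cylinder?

(0.6, -0.4)

The red cylinder was at about (9.7, 6.5) and moved to about (10.3, 6.1).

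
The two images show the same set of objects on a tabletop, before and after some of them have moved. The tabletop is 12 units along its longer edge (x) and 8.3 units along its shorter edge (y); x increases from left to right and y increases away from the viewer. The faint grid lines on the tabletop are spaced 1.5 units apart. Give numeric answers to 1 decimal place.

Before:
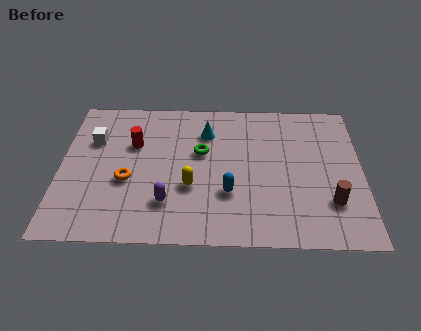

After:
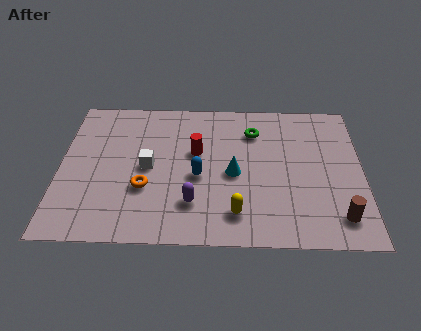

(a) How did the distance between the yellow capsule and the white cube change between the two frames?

-0.4

Before: roughly 4.7 units apart; after: 4.3. That's 0.4 units closer together.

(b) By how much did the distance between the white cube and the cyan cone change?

-1.1

They were about 4.5 units apart before and 3.4 after — 1.1 units closer together.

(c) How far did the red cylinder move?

2.5

From (2.9, 5.4) to (5.4, 5.0), the red cylinder covered √(2.5² + 0.4²) ≈ 2.5 units.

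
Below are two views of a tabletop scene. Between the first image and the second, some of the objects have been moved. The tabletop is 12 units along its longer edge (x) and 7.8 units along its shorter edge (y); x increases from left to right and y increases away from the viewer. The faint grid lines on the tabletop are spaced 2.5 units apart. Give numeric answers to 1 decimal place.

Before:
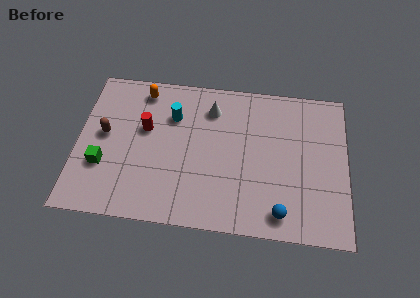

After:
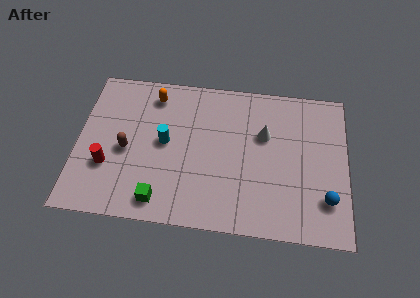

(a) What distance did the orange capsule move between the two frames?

0.5

The orange capsule moved from about (2.8, 6.7) to (3.3, 6.5), a distance of √(0.5² + 0.2²) ≈ 0.5.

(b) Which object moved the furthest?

the green cube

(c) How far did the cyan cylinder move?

1.4

The cyan cylinder was near (4.2, 5.5) before and (3.9, 4.1) after, so it travelled √(0.3² + 1.4²) ≈ 1.4 units.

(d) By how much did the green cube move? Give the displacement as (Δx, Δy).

(2.6, -1.5)

From the two frames, the green cube sits at roughly (1.2, 2.6) before and (3.8, 1.1) after.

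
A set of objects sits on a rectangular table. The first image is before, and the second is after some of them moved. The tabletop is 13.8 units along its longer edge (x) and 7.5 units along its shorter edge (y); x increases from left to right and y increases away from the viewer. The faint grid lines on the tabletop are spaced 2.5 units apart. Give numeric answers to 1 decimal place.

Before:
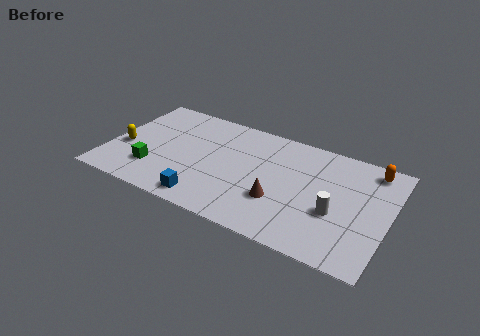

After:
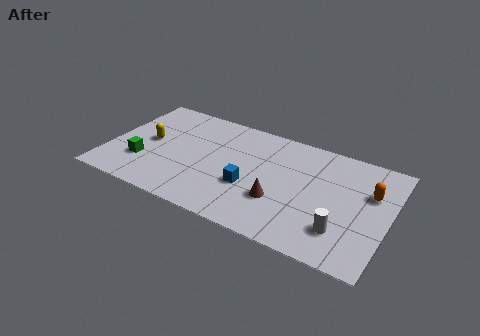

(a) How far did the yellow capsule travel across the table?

1.4

From (0.8, 3.0) to (1.9, 3.9), the yellow capsule covered √(1.1² + 0.9²) ≈ 1.4 units.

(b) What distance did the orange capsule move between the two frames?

1.6

From (12.7, 6.5) to (12.8, 4.9), the orange capsule covered √(0.1² + 1.6²) ≈ 1.6 units.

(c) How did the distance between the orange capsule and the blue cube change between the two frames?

-3.2

The distance was about 9.3 in the first image and 6.1 in the second, so they moved 3.2 units closer together.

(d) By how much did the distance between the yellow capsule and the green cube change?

-0.3

Before: roughly 1.9 units apart; after: 1.6. That's 0.3 units closer together.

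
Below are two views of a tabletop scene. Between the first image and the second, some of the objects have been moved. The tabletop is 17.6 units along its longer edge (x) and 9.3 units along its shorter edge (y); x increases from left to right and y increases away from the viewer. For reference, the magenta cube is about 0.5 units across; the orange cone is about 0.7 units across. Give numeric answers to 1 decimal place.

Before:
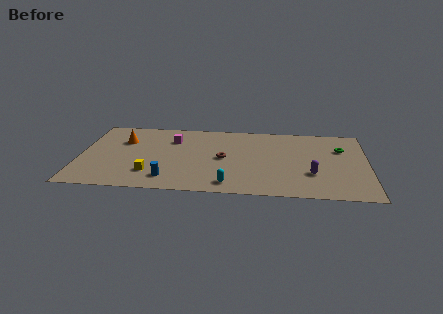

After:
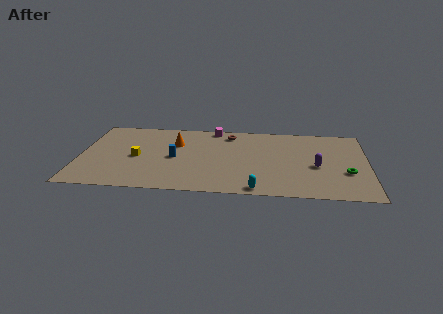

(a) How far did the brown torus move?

3.2

The brown torus moved from about (8.8, 4.6) to (9.1, 7.8), a distance of √(0.3² + 3.2²) ≈ 3.2.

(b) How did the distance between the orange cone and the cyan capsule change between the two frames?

-0.8

Before: roughly 8.3 units apart; after: 7.5. That's 0.8 units closer together.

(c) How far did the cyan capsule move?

1.8

From (9.2, 1.3) to (10.9, 0.8), the cyan capsule covered √(1.7² + 0.5²) ≈ 1.8 units.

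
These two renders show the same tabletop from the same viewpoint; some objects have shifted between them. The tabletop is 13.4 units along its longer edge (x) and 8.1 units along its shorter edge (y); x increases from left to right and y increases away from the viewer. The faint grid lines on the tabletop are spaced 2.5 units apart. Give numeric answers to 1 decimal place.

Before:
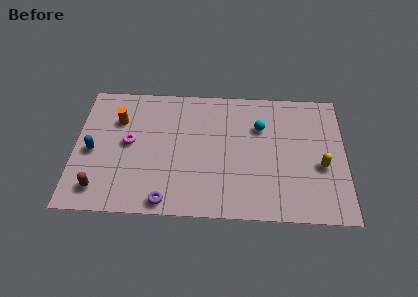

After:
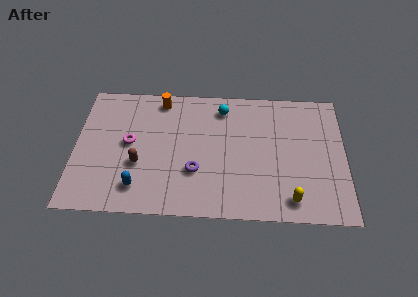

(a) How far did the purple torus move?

2.4

The purple torus was near (4.6, 0.8) before and (6.0, 2.7) after, so it travelled √(1.4² + 1.9²) ≈ 2.4 units.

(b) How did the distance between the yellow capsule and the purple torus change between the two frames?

-3.1

Before: roughly 8.0 units apart; after: 4.9. That's 3.1 units closer together.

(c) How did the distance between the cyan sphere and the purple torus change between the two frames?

-2.4

They were about 6.6 units apart before and 4.2 after — 2.4 units closer together.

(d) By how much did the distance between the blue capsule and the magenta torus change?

+0.8

They were about 1.9 units apart before and 2.7 after — 0.8 units further apart.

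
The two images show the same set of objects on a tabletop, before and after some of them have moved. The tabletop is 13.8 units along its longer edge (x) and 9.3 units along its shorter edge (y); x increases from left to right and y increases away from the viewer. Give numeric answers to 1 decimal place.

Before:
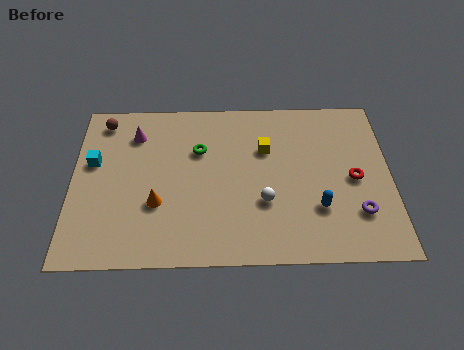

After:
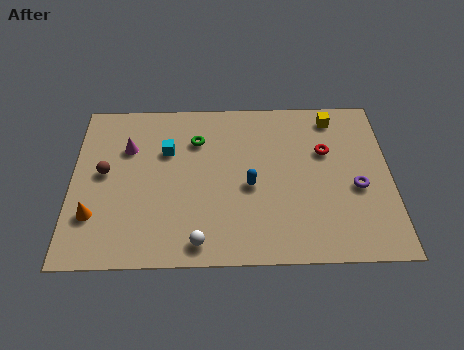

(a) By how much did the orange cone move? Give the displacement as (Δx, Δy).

(-2.7, -0.6)

From the two frames, the orange cone sits at roughly (3.7, 3.2) before and (1.0, 2.6) after.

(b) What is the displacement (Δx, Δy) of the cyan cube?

(3.2, 0.6)

The cyan cube started near (0.9, 5.6) and ended near (4.1, 6.2).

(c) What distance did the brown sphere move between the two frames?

3.0

From (1.3, 8.0) to (1.4, 5.0), the brown sphere covered √(0.1² + 3.0²) ≈ 3.0 units.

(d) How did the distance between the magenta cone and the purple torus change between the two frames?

-0.5

They were about 10.7 units apart before and 10.2 after — 0.5 units closer together.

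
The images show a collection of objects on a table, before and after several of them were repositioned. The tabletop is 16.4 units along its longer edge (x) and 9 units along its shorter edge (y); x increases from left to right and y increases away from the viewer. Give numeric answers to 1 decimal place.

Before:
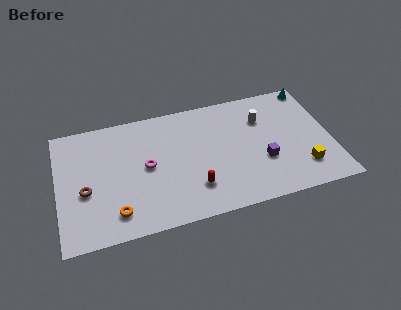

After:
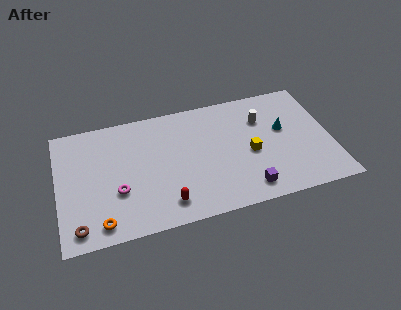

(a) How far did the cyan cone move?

3.5

The cyan cone moved from about (15.6, 8.2) to (13.6, 5.3), a distance of √(2.0² + 2.9²) ≈ 3.5.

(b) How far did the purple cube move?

2.1

From (12.2, 3.2) to (11.1, 1.4), the purple cube covered √(1.1² + 1.8²) ≈ 2.1 units.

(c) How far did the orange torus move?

1.0

The orange torus moved from about (3.3, 1.7) to (2.4, 1.2), a distance of √(0.9² + 0.5²) ≈ 1.0.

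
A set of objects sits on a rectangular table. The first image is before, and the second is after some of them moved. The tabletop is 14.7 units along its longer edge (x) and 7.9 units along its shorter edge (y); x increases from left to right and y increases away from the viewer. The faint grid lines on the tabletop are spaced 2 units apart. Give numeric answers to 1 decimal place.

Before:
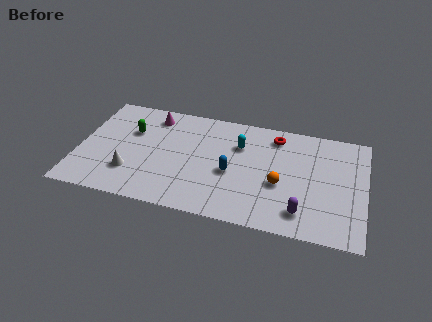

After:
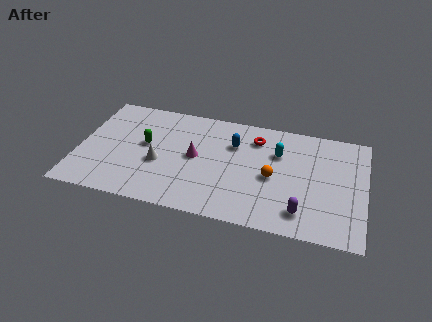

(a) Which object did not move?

the purple capsule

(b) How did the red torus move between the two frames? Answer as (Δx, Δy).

(-1.0, -0.4)

The red torus started near (10.0, 6.6) and ended near (9.0, 6.2).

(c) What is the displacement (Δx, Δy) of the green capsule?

(0.8, -0.8)

From the two frames, the green capsule sits at roughly (2.6, 5.2) before and (3.4, 4.4) after.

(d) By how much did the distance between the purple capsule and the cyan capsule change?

-1.1

Before: roughly 5.2 units apart; after: 4.1. That's 1.1 units closer together.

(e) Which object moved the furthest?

the magenta cone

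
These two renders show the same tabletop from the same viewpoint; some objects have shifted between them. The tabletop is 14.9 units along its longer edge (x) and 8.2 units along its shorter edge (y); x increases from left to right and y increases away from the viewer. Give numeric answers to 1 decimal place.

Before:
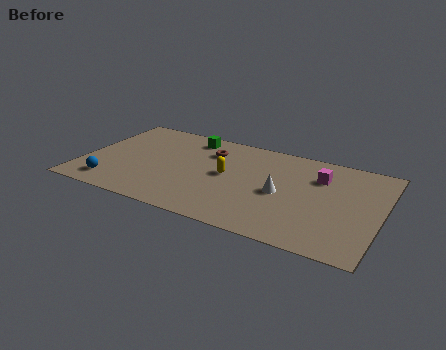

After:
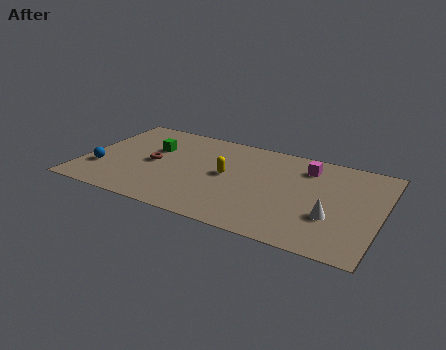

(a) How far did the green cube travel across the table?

2.4

The green cube was near (5.0, 7.0) before and (3.3, 5.3) after, so it travelled √(1.7² + 1.7²) ≈ 2.4 units.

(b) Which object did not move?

the yellow capsule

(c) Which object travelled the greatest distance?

the brown torus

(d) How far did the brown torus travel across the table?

3.3

The brown torus moved from about (6.1, 6.1) to (3.5, 4.0), a distance of √(2.6² + 2.1²) ≈ 3.3.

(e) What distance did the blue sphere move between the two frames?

1.3

From (1.7, 1.4) to (1.0, 2.5), the blue sphere covered √(0.7² + 1.1²) ≈ 1.3 units.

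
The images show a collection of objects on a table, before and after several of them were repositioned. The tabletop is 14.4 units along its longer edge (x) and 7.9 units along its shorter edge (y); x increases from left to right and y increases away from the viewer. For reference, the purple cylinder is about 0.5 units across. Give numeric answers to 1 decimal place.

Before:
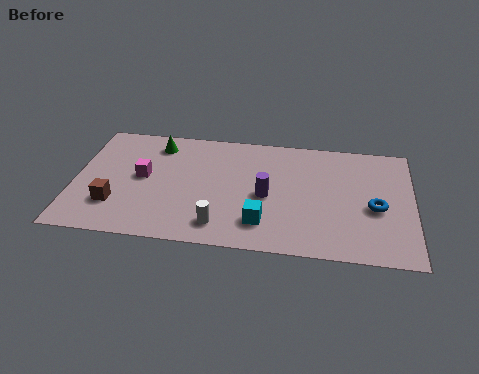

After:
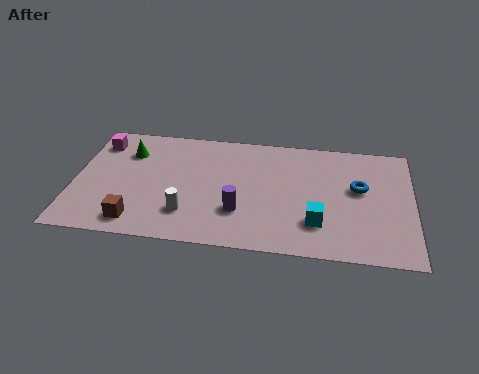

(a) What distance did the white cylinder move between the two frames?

1.5

The white cylinder moved from about (6.3, 1.4) to (4.9, 2.0), a distance of √(1.4² + 0.6²) ≈ 1.5.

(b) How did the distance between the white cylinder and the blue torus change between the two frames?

+0.9

They were about 6.8 units apart before and 7.7 after — 0.9 units further apart.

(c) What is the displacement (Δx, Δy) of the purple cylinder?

(-1.1, -1.2)

The purple cylinder was at about (8.2, 3.6) and moved to about (7.1, 2.4).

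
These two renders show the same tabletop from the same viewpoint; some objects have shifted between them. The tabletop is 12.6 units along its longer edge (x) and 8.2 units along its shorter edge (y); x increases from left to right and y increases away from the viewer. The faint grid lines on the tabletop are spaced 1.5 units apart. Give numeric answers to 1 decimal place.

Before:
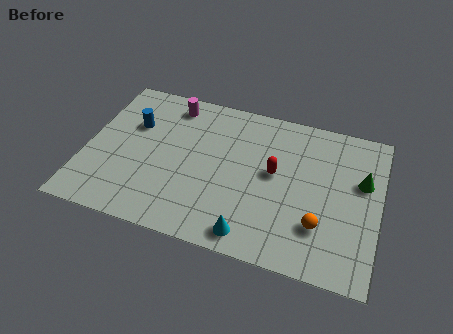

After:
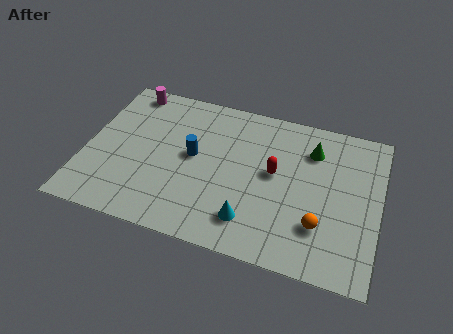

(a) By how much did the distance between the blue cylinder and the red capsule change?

-2.8

The distance was about 6.3 in the first image and 3.5 in the second, so they moved 2.8 units closer together.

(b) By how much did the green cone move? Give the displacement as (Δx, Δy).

(-2.2, 1.1)

The green cone was at about (11.8, 5.1) and moved to about (9.6, 6.2).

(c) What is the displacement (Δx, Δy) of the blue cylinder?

(2.7, -1.0)

The blue cylinder was at about (1.9, 5.4) and moved to about (4.6, 4.4).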